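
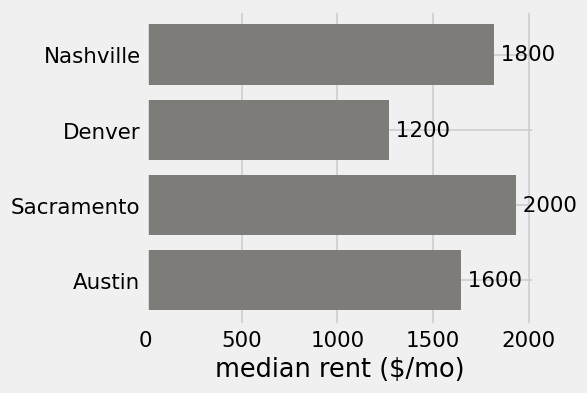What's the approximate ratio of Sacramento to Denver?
Sacramento ≈ 2000, Denver ≈ 1200; 2000/1200 ≈ 1.67.

≈ 1.67×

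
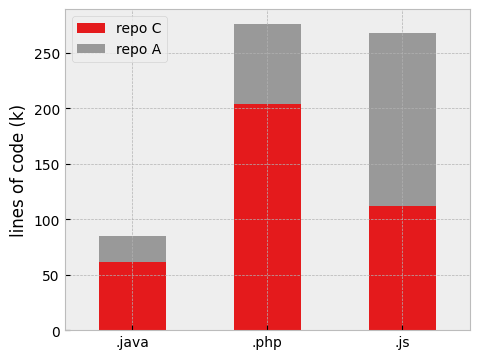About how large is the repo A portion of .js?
repo A top ≈ 275, bottom ≈ 100; segment ≈ 175.

≈ 175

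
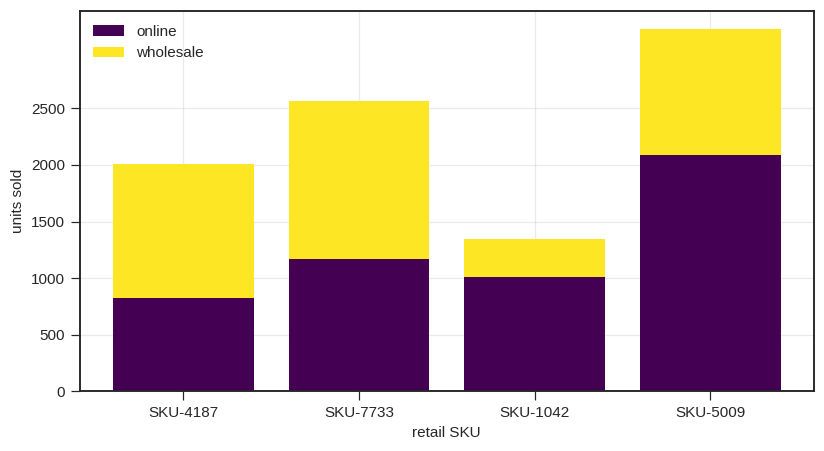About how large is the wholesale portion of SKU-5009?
≈ 1000

wholesale top ≈ 3000, bottom ≈ 2000; segment ≈ 1000.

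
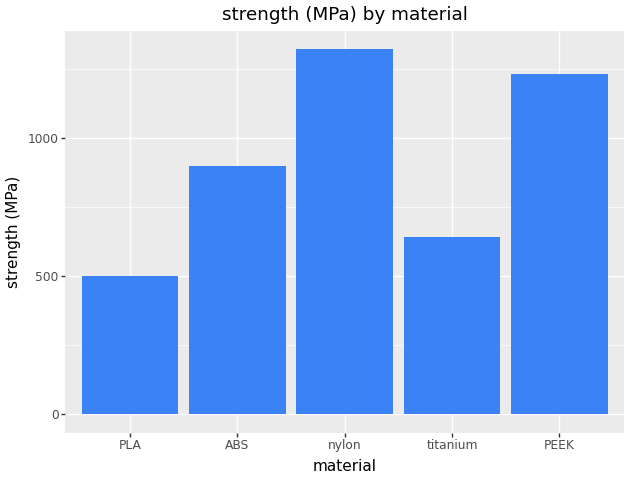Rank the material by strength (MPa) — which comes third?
Top 4: nylon ≈ 1400, PEEK ≈ 1200, ABS ≈ 800, titanium ≈ 600.

ABS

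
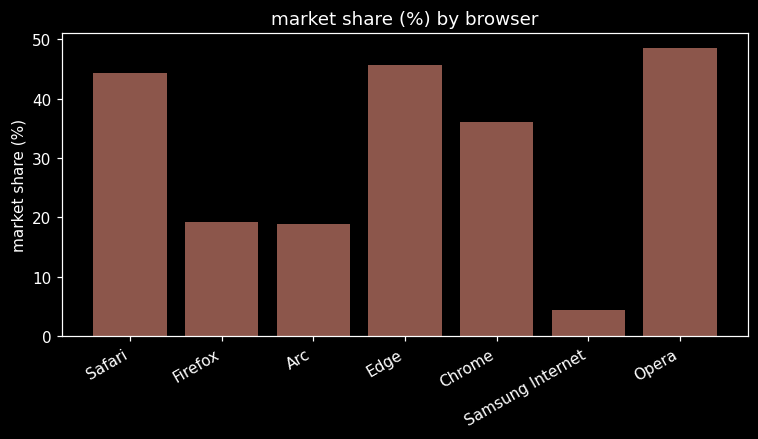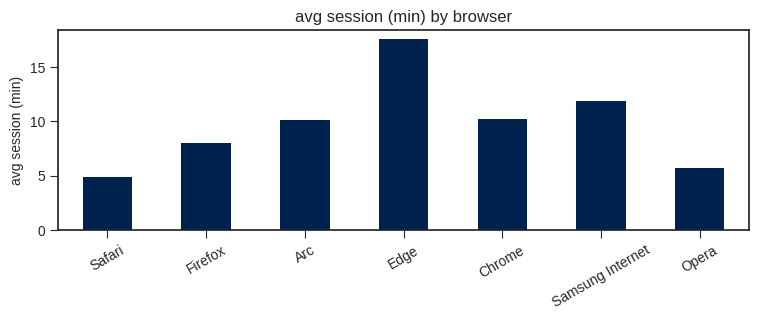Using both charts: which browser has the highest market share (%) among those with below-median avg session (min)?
Chart 2 median avg session (min) ≈ 10; below-median browsers: Safari, Firefox, Opera. Among those, Opera has the highest market share (%) (≈ 50).

Opera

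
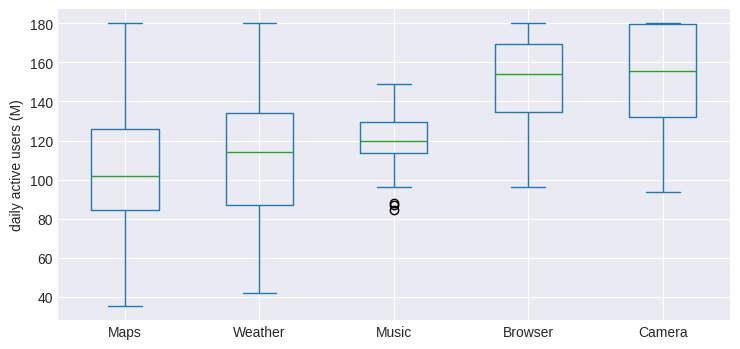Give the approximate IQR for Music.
Q3 ≈ 130, Q1 ≈ 115; IQR ≈ 15.

≈ 15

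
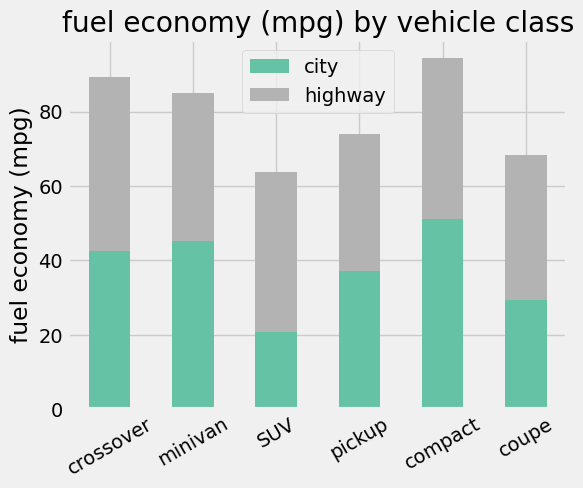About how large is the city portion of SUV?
≈ 20

city top ≈ 20, bottom ≈ 0; segment ≈ 20.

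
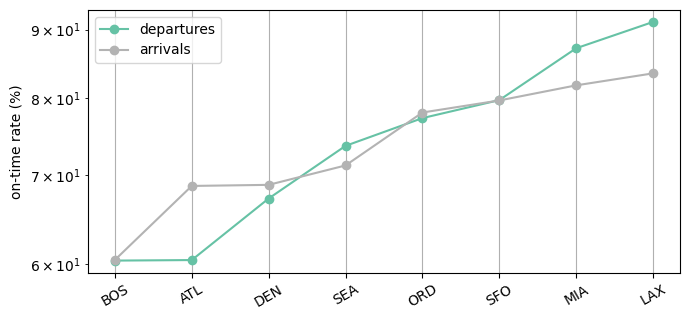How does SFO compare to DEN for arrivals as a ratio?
SFO ≈ 80, DEN ≈ 70; 80/70 ≈ 1.14.

≈ 1.14×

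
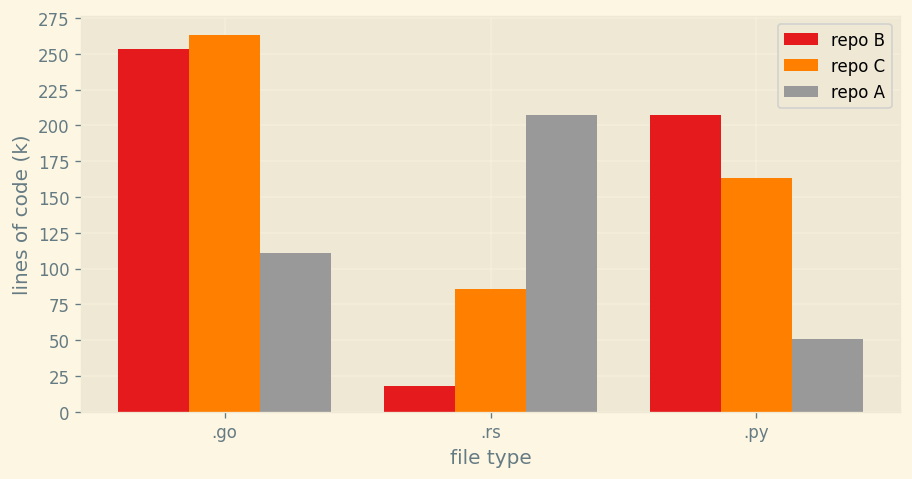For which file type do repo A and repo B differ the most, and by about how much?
.rs, ≈ 175 k

.rs: repo A ≈ 200, repo B ≈ 25 → gap ≈ 175. Next-largest (.py) is only ≈ 150.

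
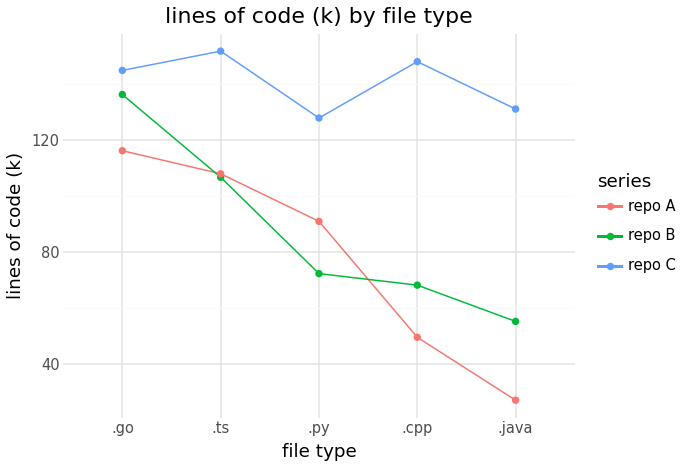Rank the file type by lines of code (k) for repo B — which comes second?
.ts

Top 3 for repo B: .go ≈ 140, .ts ≈ 100, .py ≈ 80.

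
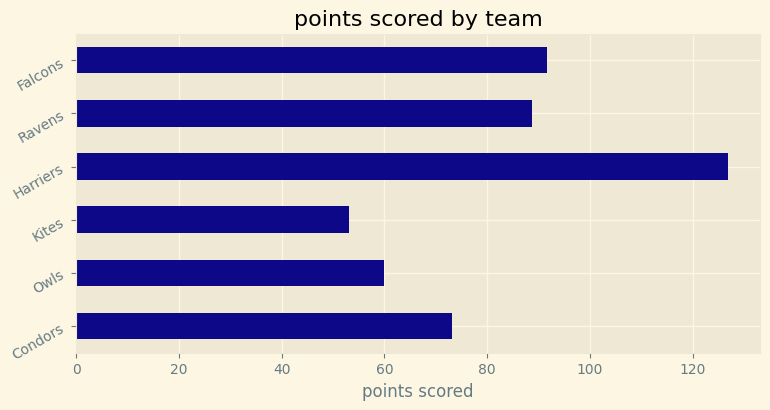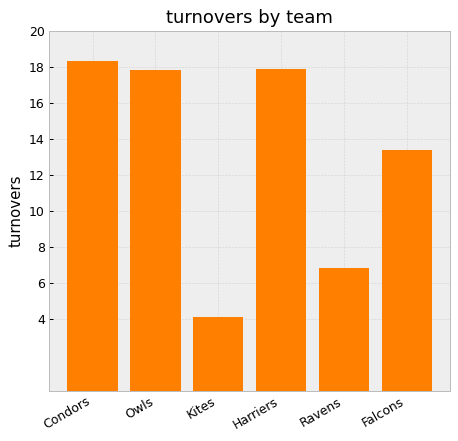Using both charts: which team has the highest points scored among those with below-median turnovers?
Chart 2 median turnovers ≈ 16; below-median teams: Kites, Ravens, Falcons. Among those, Falcons has the highest points scored (≈ 100).

Falcons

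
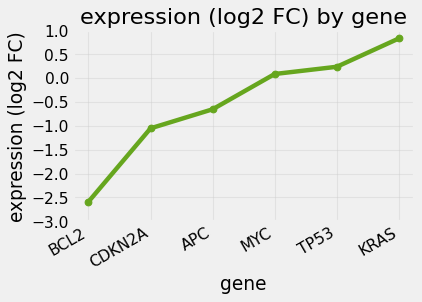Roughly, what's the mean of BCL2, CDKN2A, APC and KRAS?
(-2.5 + -1.0 + -0.5 + 1.0) / 4 ≈ -0.75.

≈ -0.75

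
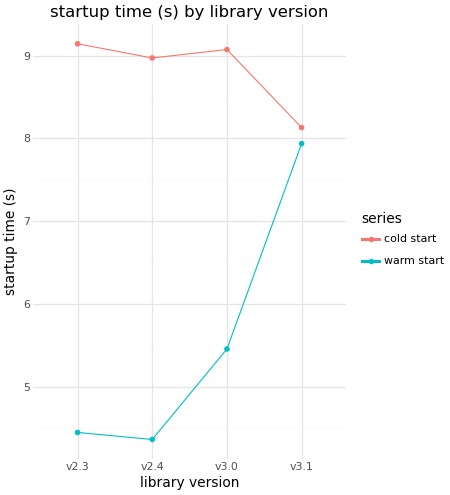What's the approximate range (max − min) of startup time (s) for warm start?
Max v3.1 ≈ 8.0, min v2.4 ≈ 4.5; range ≈ 3.5.

≈ 3.5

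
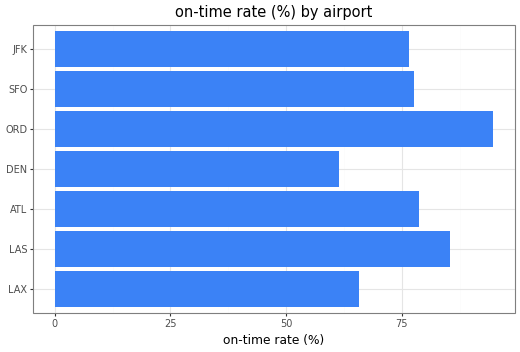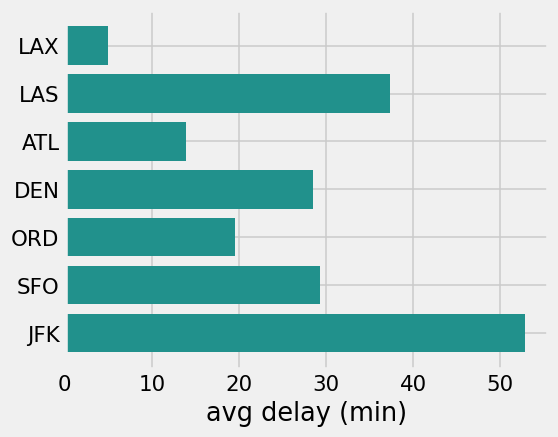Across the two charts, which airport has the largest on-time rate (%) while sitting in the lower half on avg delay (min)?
Chart 2 median avg delay (min) ≈ 30; below-median airports: LAX, ATL, ORD. Among those, ORD has the highest on-time rate (%) (≈ 90).

ORD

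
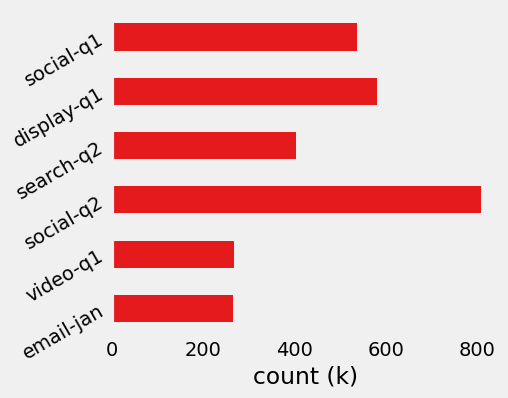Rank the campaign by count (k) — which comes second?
display-q1

Top 3: social-q2 ≈ 800, display-q1 ≈ 600, social-q1 ≈ 500.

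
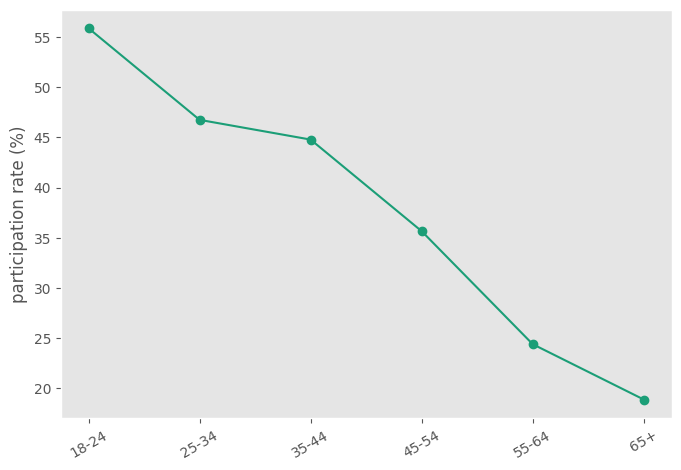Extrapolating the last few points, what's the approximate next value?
≈ 12.5

Last three: 35, 25, 20 → slope ≈ -7.5/step → next ≈ 12.5.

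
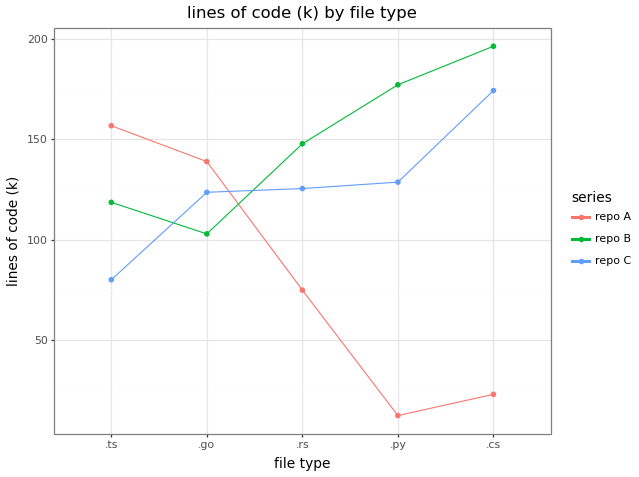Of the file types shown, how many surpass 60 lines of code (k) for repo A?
Above 60: .ts, .go, .rs.

3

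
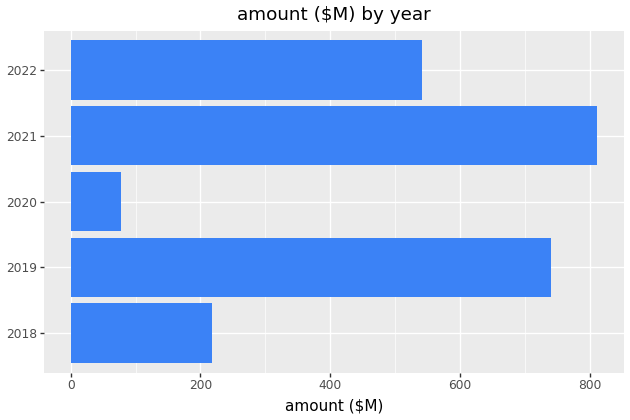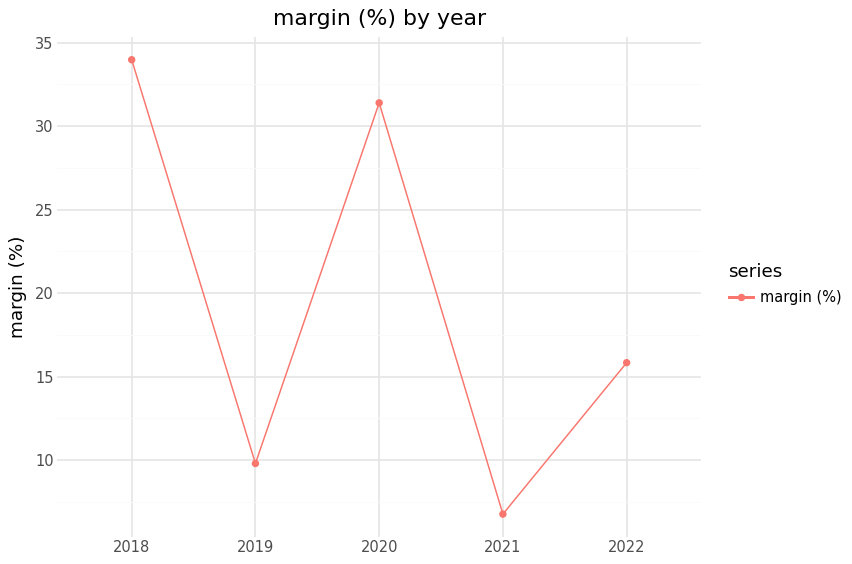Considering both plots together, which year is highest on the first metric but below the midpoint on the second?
Chart 2 median margin (%) ≈ 15; below-median years: 2019, 2021. Among those, 2021 has the highest amount ($M) (≈ 800).

2021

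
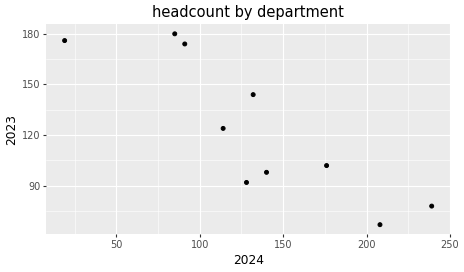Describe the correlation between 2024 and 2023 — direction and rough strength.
negative, strong

Points are negatively correlated; strong (|r| ≈ 0.9).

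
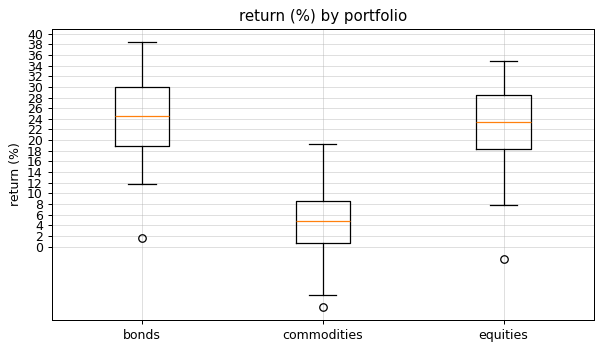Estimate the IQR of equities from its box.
≈ 10

Q3 ≈ 28, Q1 ≈ 18; IQR ≈ 10.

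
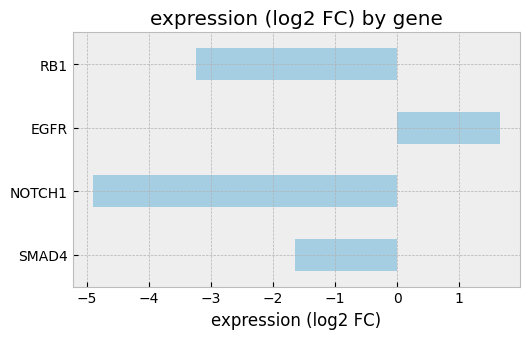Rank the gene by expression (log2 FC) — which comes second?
Top 3: EGFR ≈ 2, SMAD4 ≈ -2, RB1 ≈ -3.

SMAD4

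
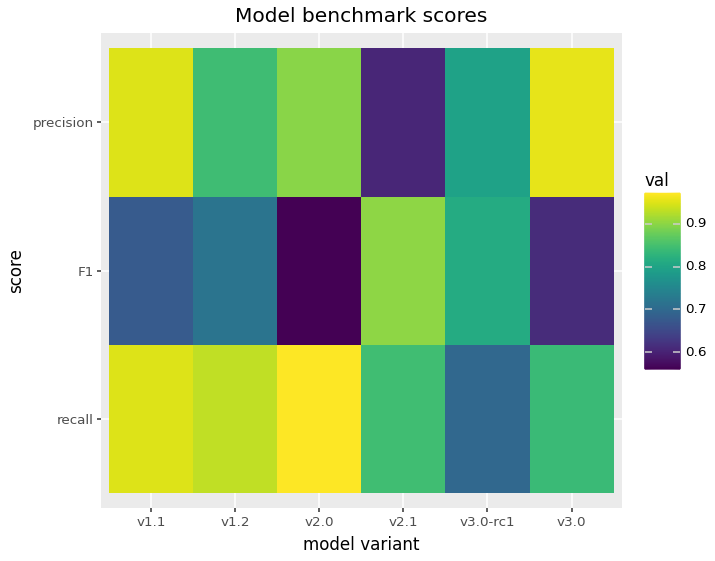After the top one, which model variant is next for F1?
Top 3 for F1: v2.1 ≈ 0.90, v3.0-rc1 ≈ 0.80, v1.2 ≈ 0.70.

v3.0-rc1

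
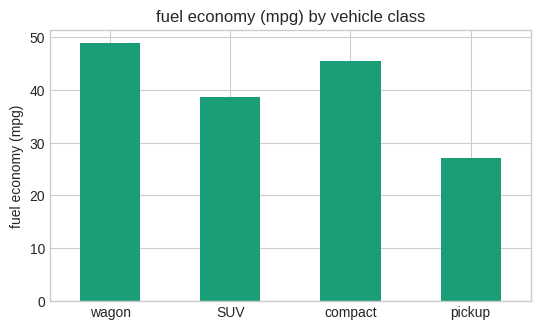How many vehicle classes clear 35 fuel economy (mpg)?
Above 35: wagon, SUV, compact.

3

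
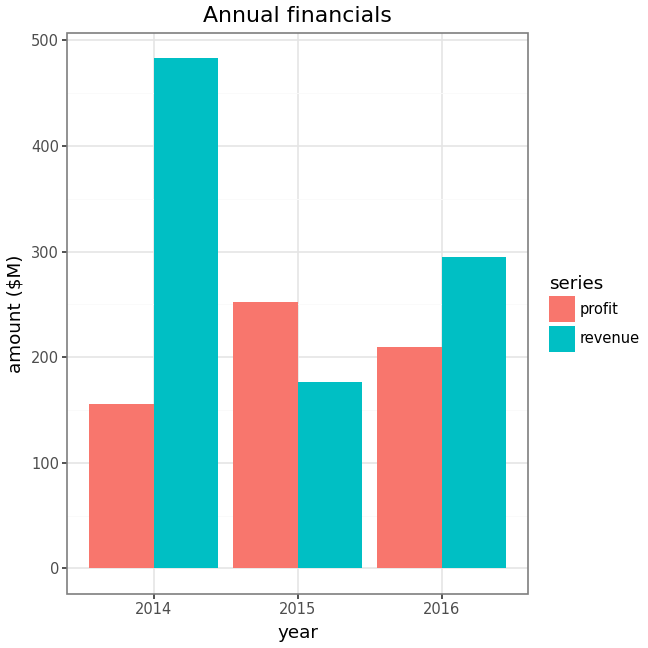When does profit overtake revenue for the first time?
2015

2014: profit ≈ 150 vs revenue ≈ 500 (not yet); 2015: profit ≈ 250 vs revenue ≈ 200 (first crossover).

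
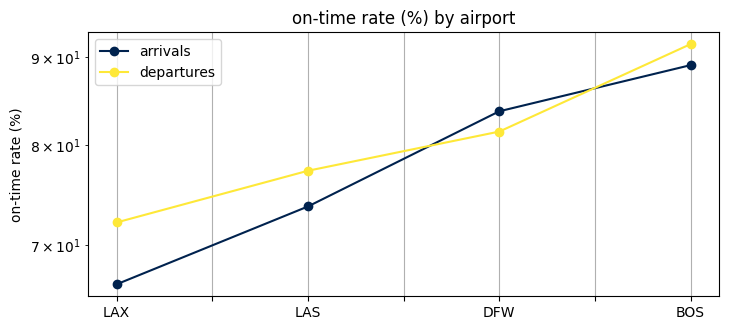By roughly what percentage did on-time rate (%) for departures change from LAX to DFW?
LAX ≈ 70, DFW ≈ 80; (80 − 70) / 70 ≈ +14.3%.

≈ +14.3%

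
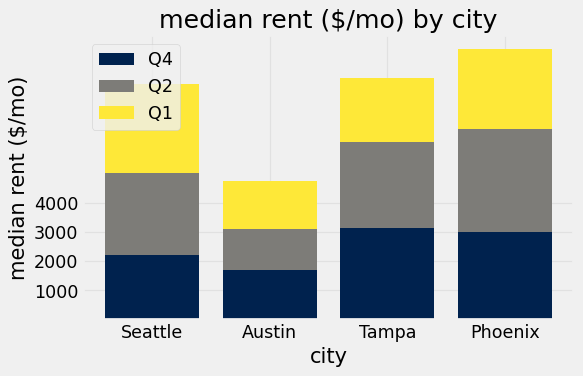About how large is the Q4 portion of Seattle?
≈ 2000

Q4 top ≈ 2000, bottom ≈ 0; segment ≈ 2000.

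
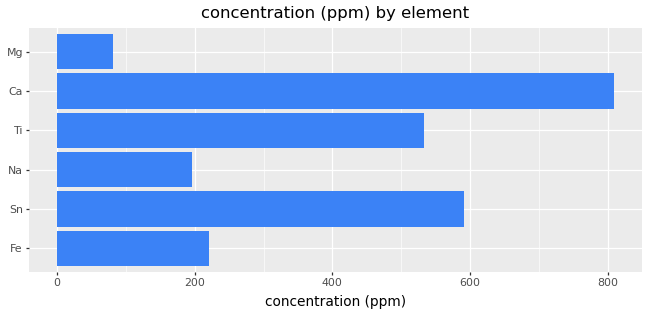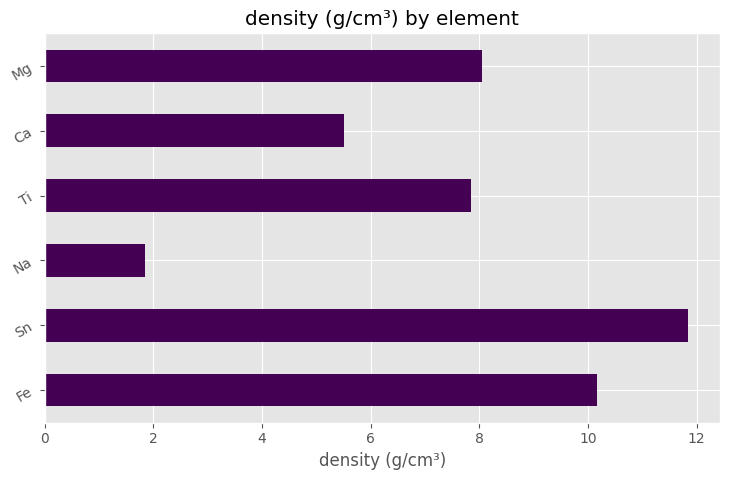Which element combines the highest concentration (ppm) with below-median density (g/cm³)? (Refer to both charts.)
Chart 2 median density (g/cm³) ≈ 8; below-median elements: Na, Ti, Ca. Among those, Ca has the highest concentration (ppm) (≈ 800).

Ca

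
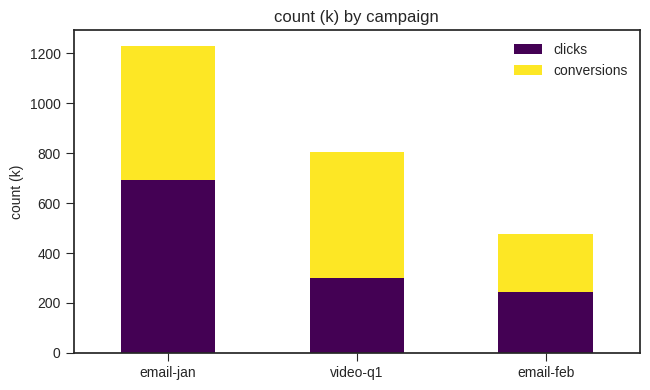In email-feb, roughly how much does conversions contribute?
≈ 200

conversions top ≈ 400, bottom ≈ 200; segment ≈ 200.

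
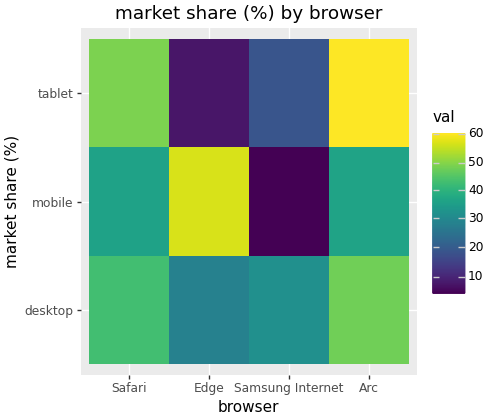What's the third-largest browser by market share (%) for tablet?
Top 4 for tablet: Arc ≈ 60, Safari ≈ 50, Samsung Internet ≈ 20, Edge ≈ 5.

Samsung Internet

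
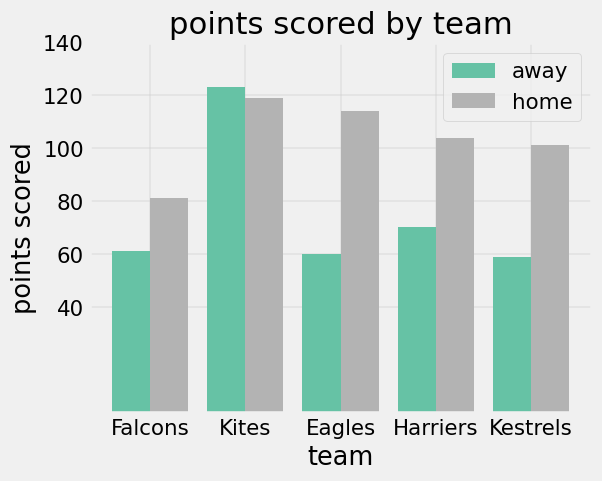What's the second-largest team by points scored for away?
Harriers

Top 3 for away: Kites ≈ 120, Harriers ≈ 80, Falcons ≈ 60.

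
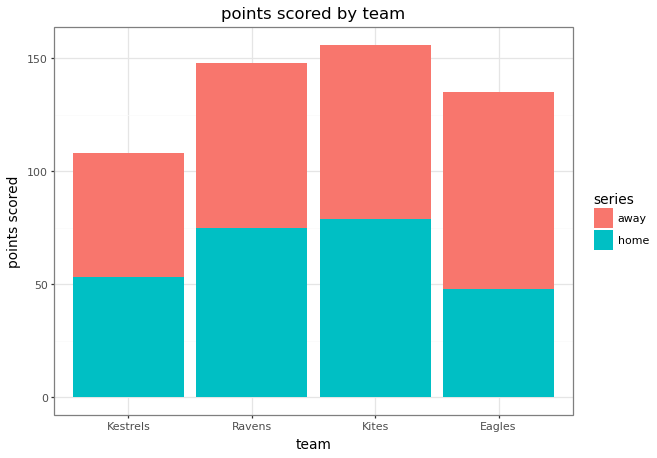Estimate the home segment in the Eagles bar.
home top ≈ 40, bottom ≈ 0; segment ≈ 40.

≈ 40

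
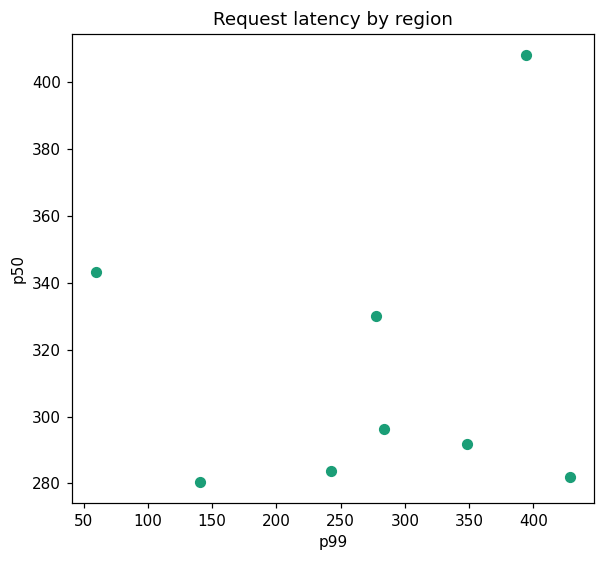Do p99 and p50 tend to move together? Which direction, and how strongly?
Points are roughly uncorrelated; weak (|r| ≈ 0.1).

no clear correlation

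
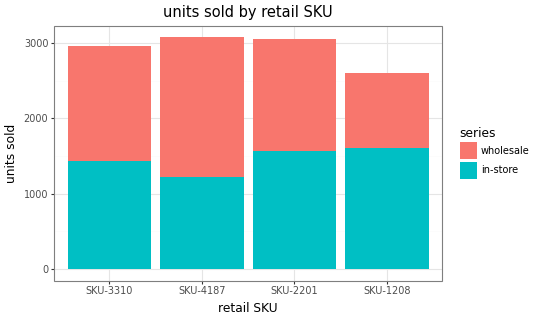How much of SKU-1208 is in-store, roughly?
in-store top ≈ 1500, bottom ≈ 0; segment ≈ 1500.

≈ 1500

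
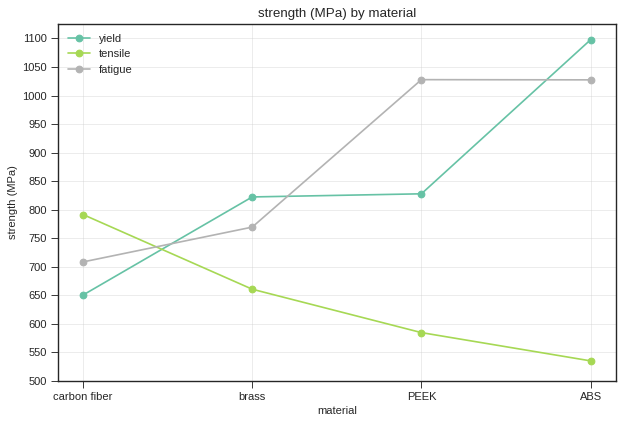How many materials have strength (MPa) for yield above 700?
Above 700: brass, PEEK, ABS.

3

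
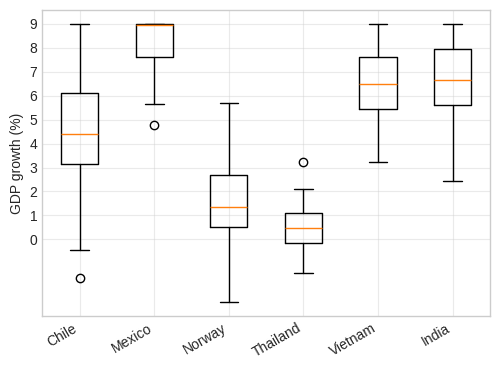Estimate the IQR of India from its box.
Q3 ≈ 8, Q1 ≈ 6; IQR ≈ 2.

≈ 2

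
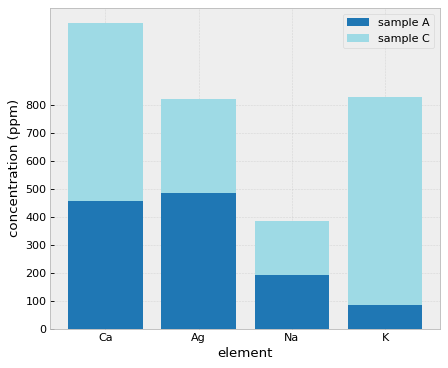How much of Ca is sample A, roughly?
≈ 500

sample A top ≈ 500, bottom ≈ 0; segment ≈ 500.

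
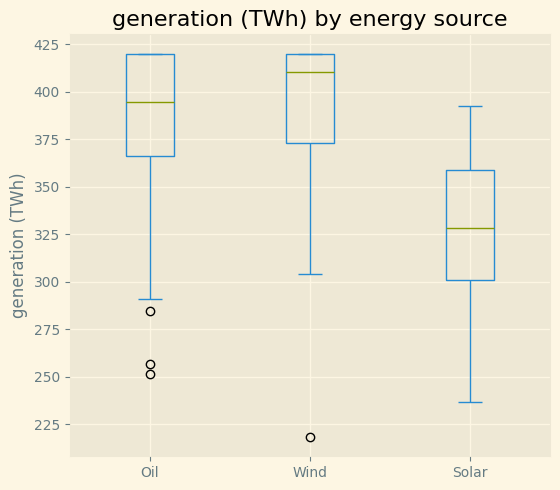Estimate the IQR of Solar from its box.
Q3 ≈ 360, Q1 ≈ 300; IQR ≈ 60.

≈ 60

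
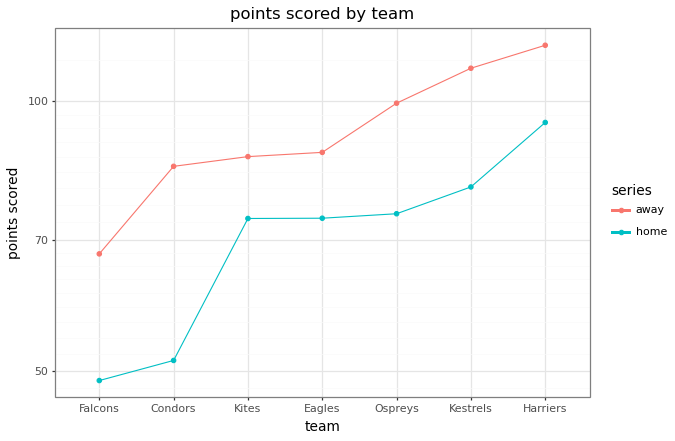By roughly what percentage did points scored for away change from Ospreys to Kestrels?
≈ +10%

Ospreys ≈ 100, Kestrels ≈ 110; (110 − 100) / 100 ≈ +10%.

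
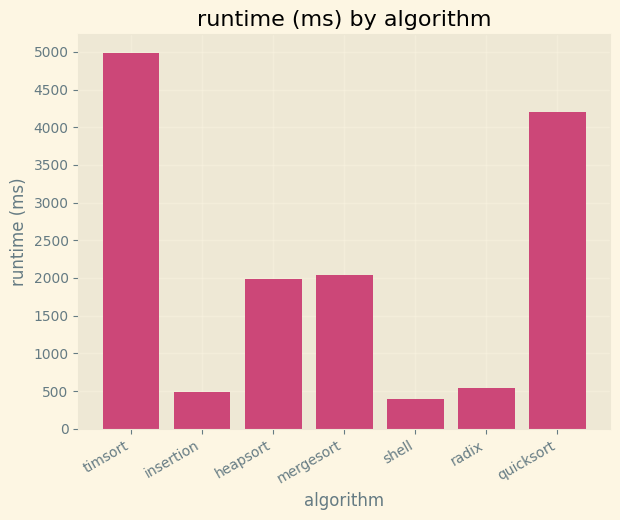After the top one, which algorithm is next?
Top 3: timsort ≈ 5000, quicksort ≈ 4000, mergesort ≈ 2000.

quicksort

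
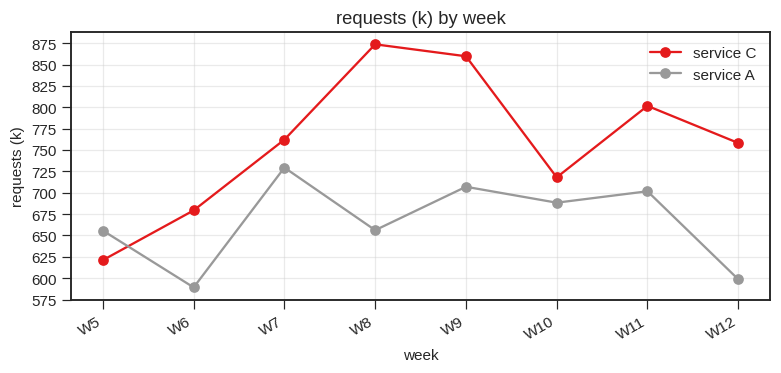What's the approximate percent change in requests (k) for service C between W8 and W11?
W8 ≈ 875, W11 ≈ 800; (800 − 875) / 875 ≈ -8.6%.

≈ -8.6%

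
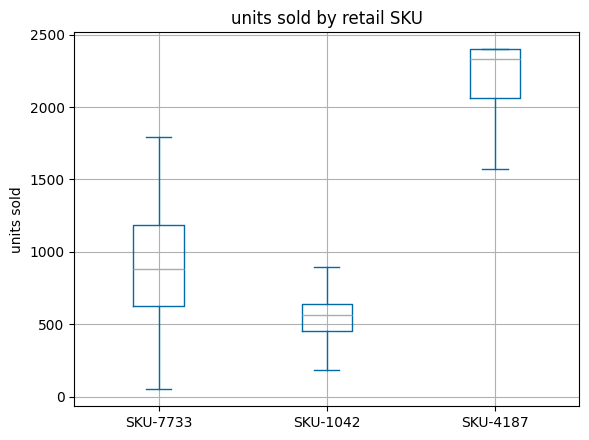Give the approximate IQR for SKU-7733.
Q3 ≈ 1200, Q1 ≈ 600; IQR ≈ 600.

≈ 600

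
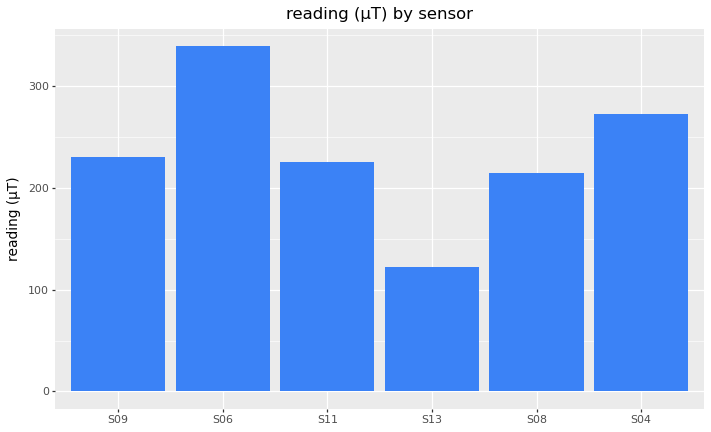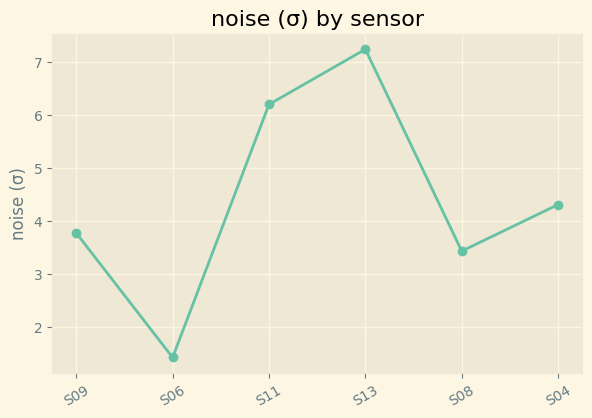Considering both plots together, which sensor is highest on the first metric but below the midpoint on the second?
Chart 2 median noise (σ) ≈ 4; below-median sensors: S09, S06, S08. Among those, S06 has the highest reading (µT) (≈ 350).

S06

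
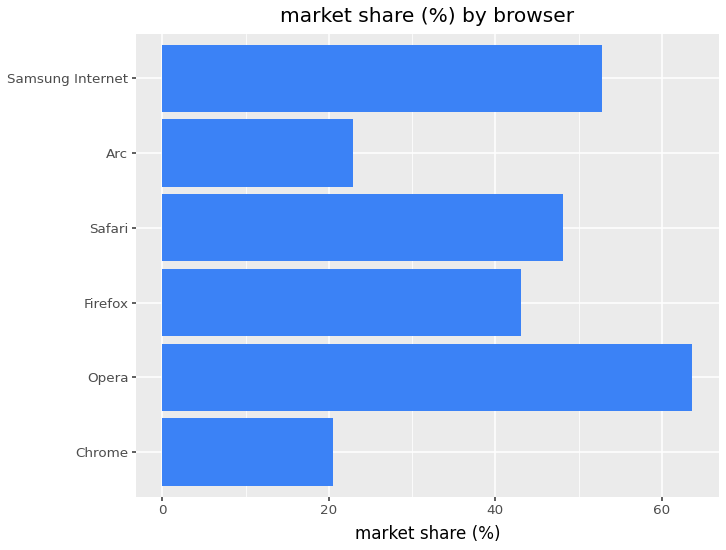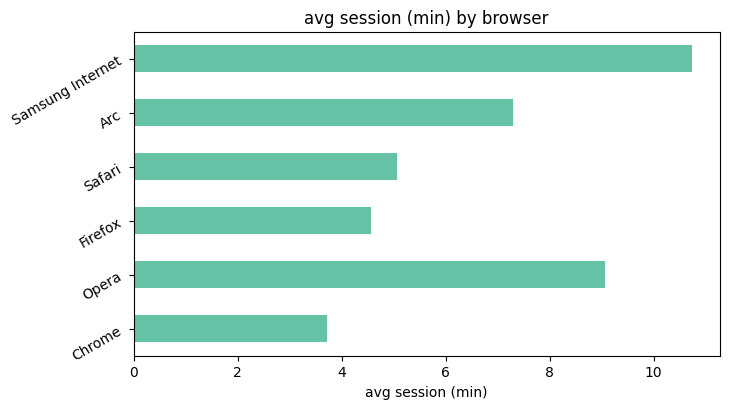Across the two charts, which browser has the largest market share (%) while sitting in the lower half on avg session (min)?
Safari

Chart 2 median avg session (min) ≈ 6; below-median browsers: Chrome, Firefox, Safari. Among those, Safari has the highest market share (%) (≈ 50).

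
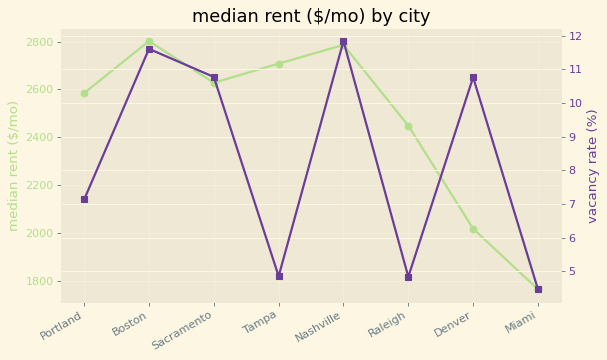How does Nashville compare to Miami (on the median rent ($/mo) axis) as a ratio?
≈ 1.56×

Nashville ≈ 2800, Miami ≈ 1800; 2800/1800 ≈ 1.56.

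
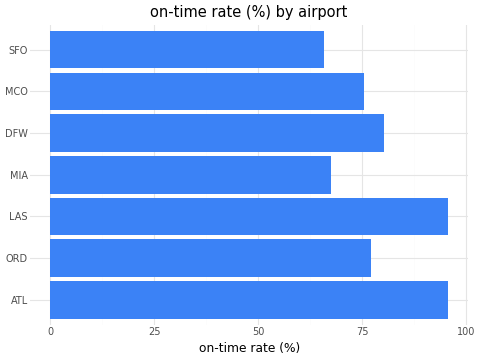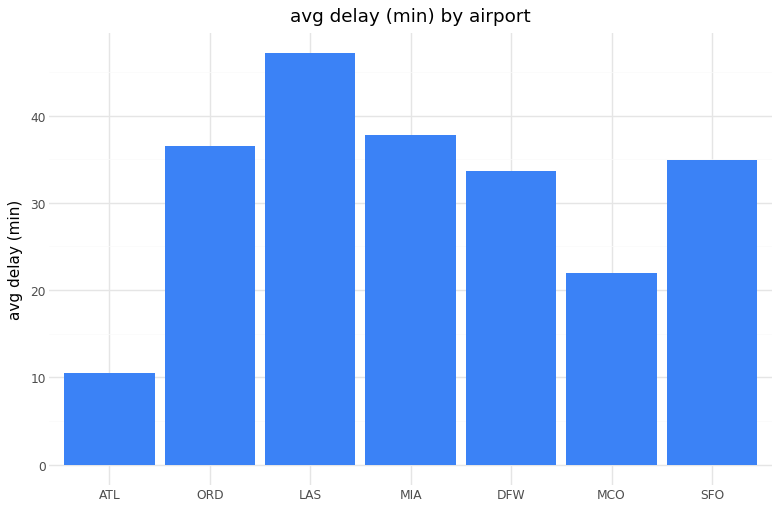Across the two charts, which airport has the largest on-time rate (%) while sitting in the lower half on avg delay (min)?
Chart 2 median avg delay (min) ≈ 35; below-median airports: ATL, DFW, MCO. Among those, ATL has the highest on-time rate (%) (≈ 100).

ATL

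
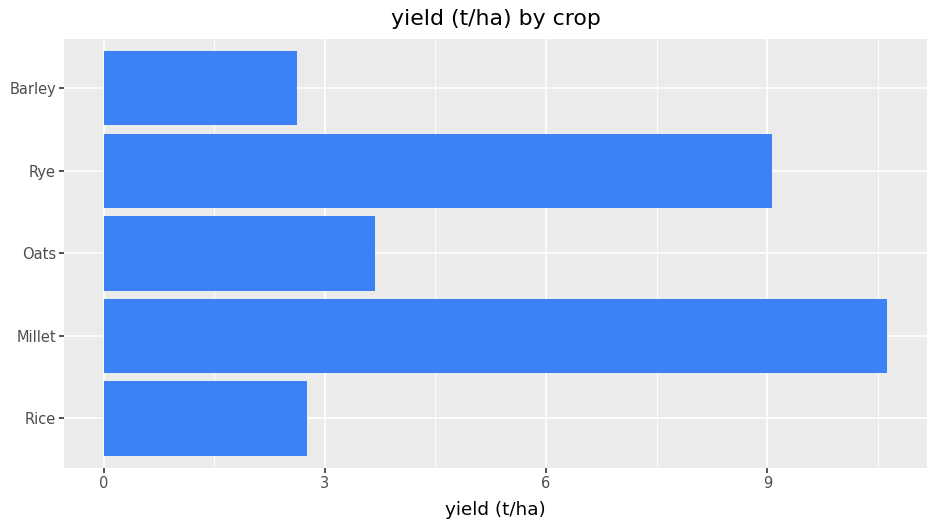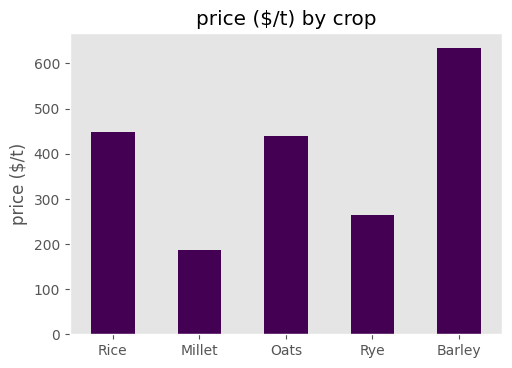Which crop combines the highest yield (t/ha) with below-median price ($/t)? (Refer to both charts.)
Chart 2 median price ($/t) ≈ 400; below-median crops: Millet, Rye. Among those, Millet has the highest yield (t/ha) (≈ 11).

Millet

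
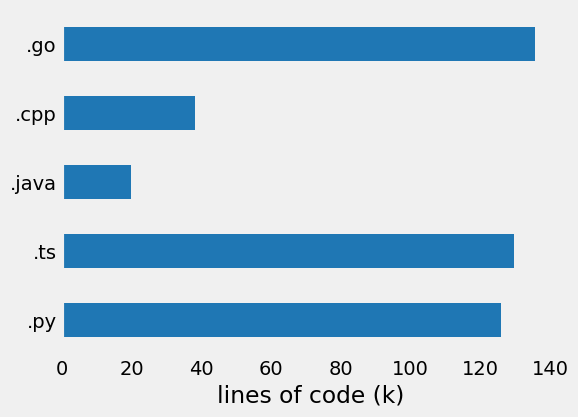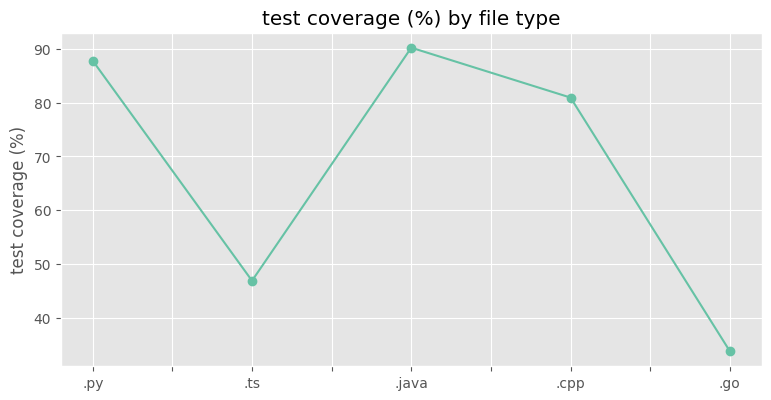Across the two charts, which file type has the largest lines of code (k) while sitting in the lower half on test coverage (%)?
Chart 2 median test coverage (%) ≈ 80; below-median file types: .ts, .go. Among those, .go has the highest lines of code (k) (≈ 140).

.go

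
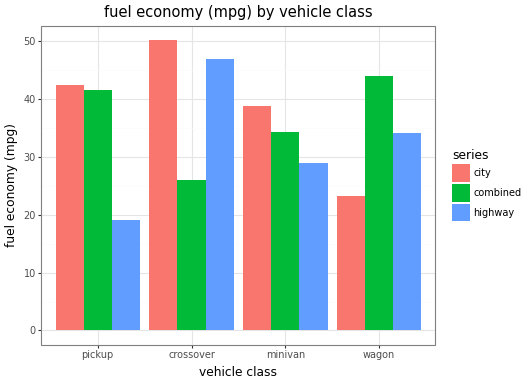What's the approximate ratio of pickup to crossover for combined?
≈ 1.6×

pickup ≈ 40, crossover ≈ 25; 40/25 ≈ 1.6.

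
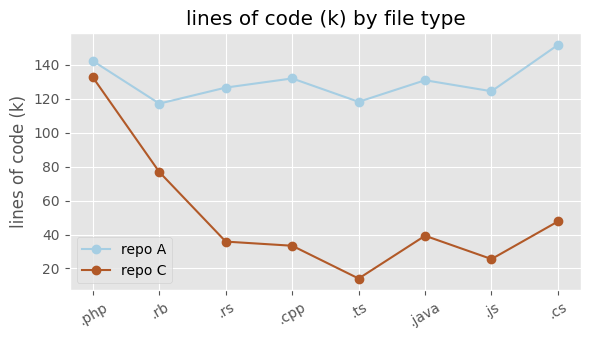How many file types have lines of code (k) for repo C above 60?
Above 60: .php, .rb.

2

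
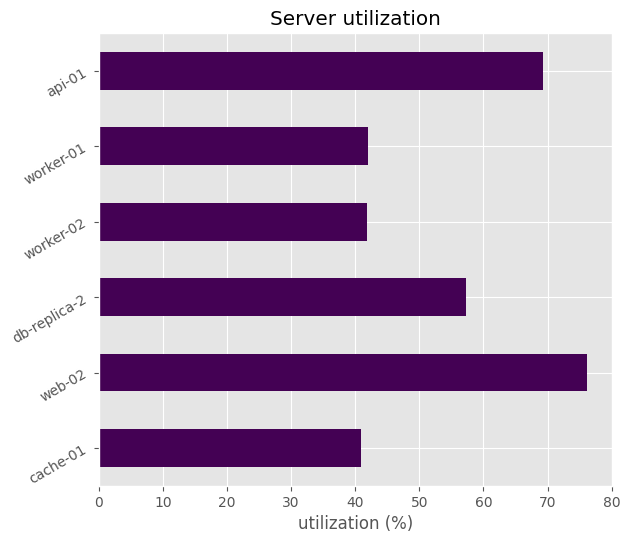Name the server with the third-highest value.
db-replica-2

Top 4: web-02 ≈ 80, api-01 ≈ 70, db-replica-2 ≈ 60, worker-01 ≈ 40.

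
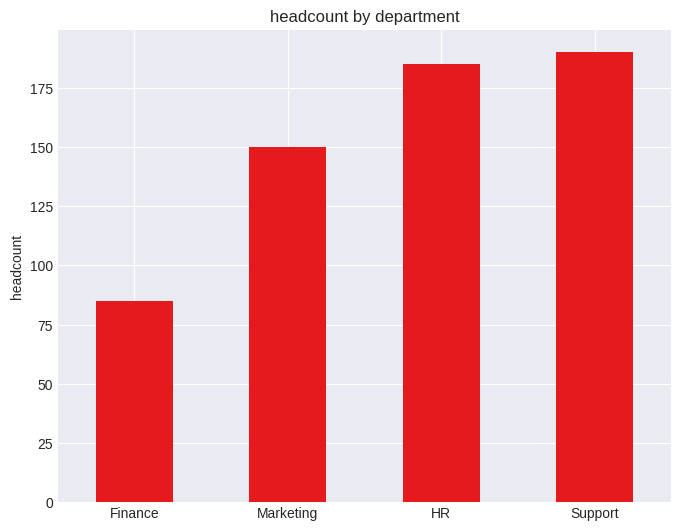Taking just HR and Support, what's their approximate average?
≈ 190

(180 + 200) / 2 ≈ 190.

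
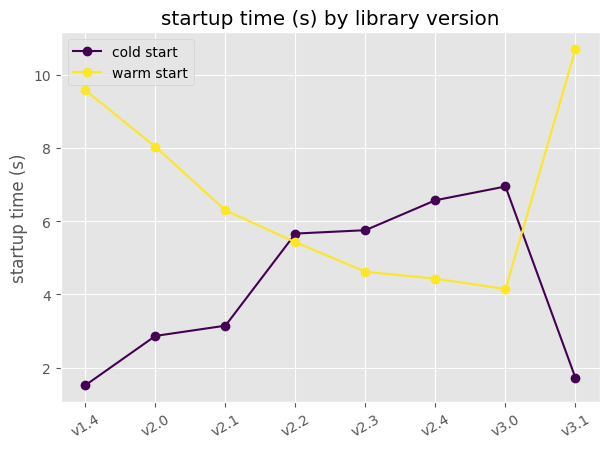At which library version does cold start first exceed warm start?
v2.2

v2.1: cold start ≈ 3 vs warm start ≈ 6 (not yet); v2.2: cold start ≈ 6 vs warm start ≈ 5 (first crossover).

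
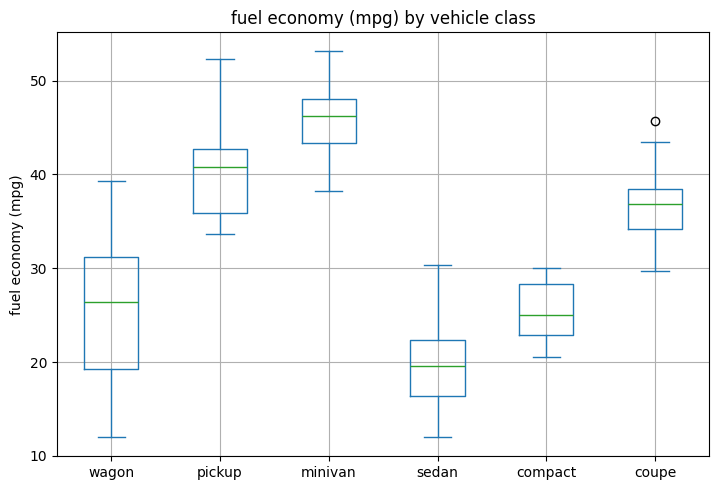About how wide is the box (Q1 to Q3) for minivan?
Q3 ≈ 50, Q1 ≈ 45; IQR ≈ 5.

≈ 5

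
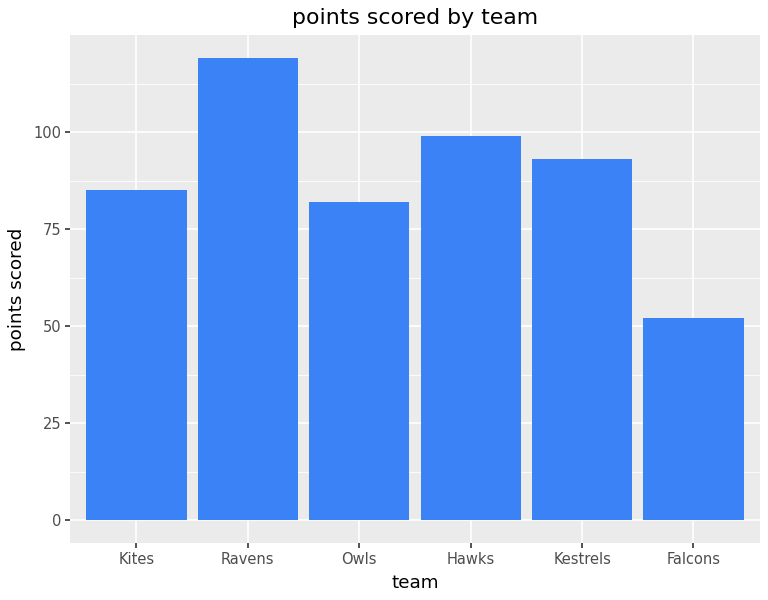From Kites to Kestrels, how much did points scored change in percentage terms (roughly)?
Kites ≈ 80, Kestrels ≈ 90; (90 − 80) / 80 ≈ +12.5%.

≈ +12.5%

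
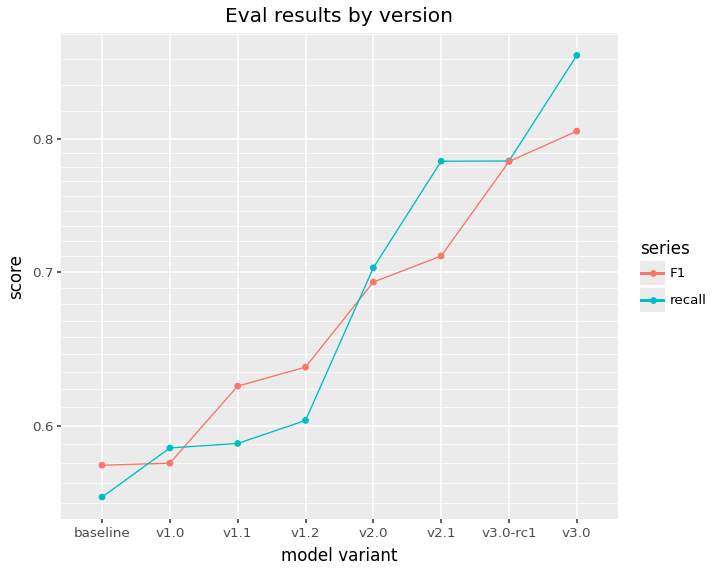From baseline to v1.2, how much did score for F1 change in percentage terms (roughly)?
≈ +8.3%

baseline ≈ 0.60, v1.2 ≈ 0.65; (0.65 − 0.60) / 0.60 ≈ +8.3%.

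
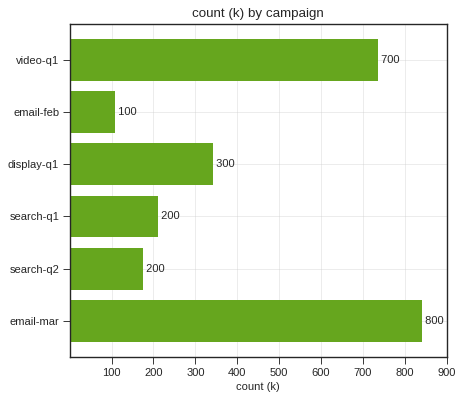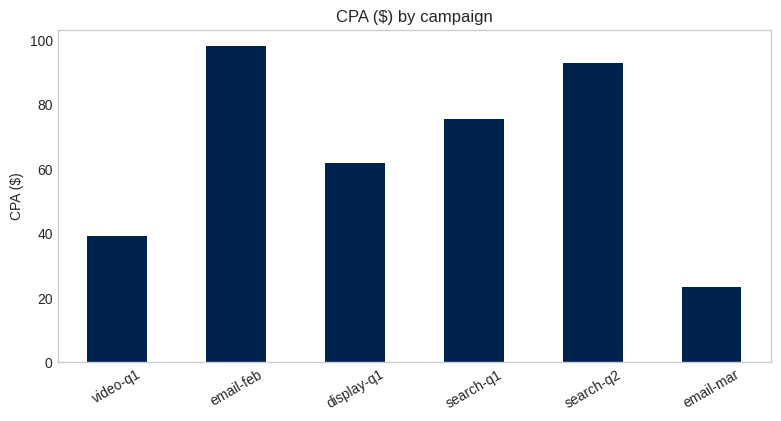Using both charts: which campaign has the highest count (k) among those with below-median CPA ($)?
Chart 2 median CPA ($) ≈ 70; below-median campaigns: video-q1, display-q1, email-mar. Among those, email-mar has the highest count (k) (≈ 800).

email-mar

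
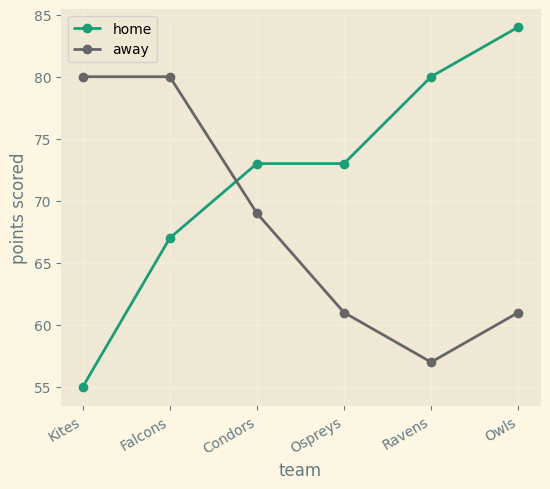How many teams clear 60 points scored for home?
5

Above 60: Falcons, Condors, Ospreys, Ravens, Owls.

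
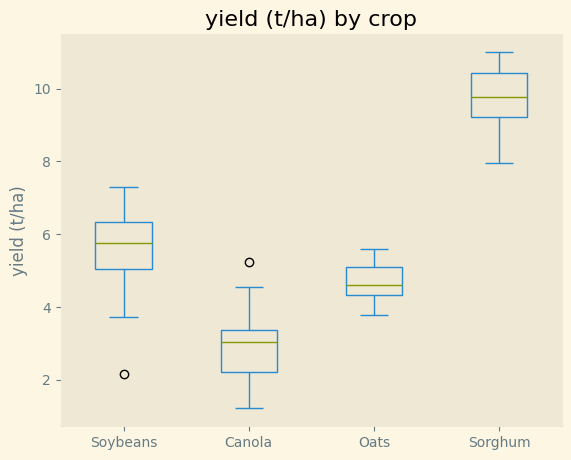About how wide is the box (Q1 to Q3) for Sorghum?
Q3 ≈ 10, Q1 ≈ 9; IQR ≈ 1.

≈ 1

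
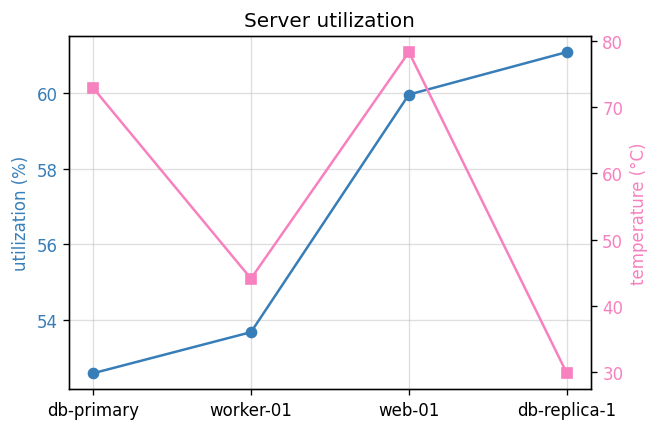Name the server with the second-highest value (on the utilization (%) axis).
Top 3 (on the utilization (%) axis): db-replica-1 ≈ 61, web-01 ≈ 60, worker-01 ≈ 54.

web-01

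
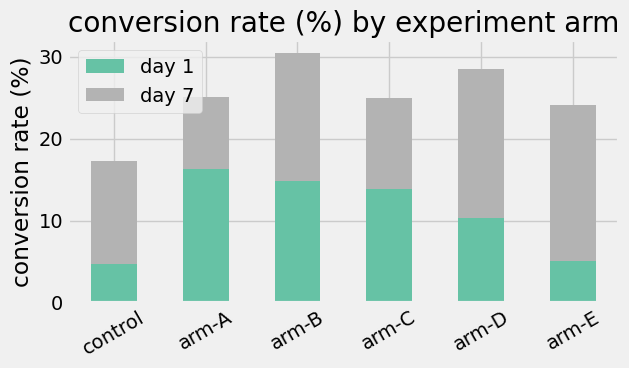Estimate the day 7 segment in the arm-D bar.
≈ 20

day 7 top ≈ 30, bottom ≈ 10; segment ≈ 20.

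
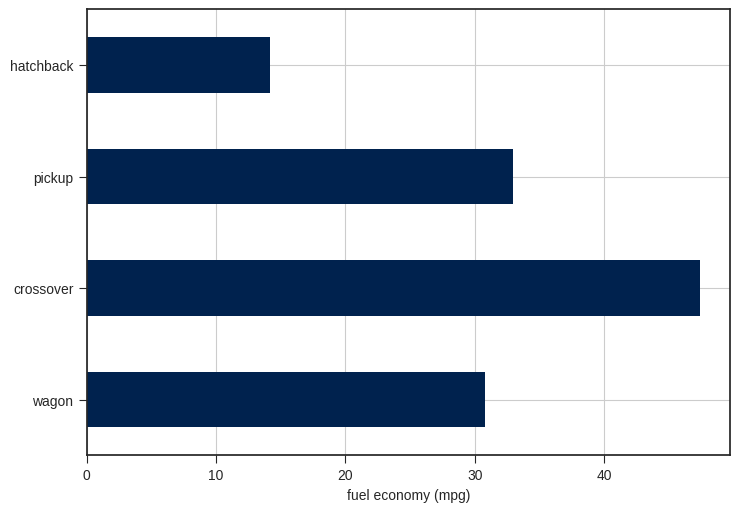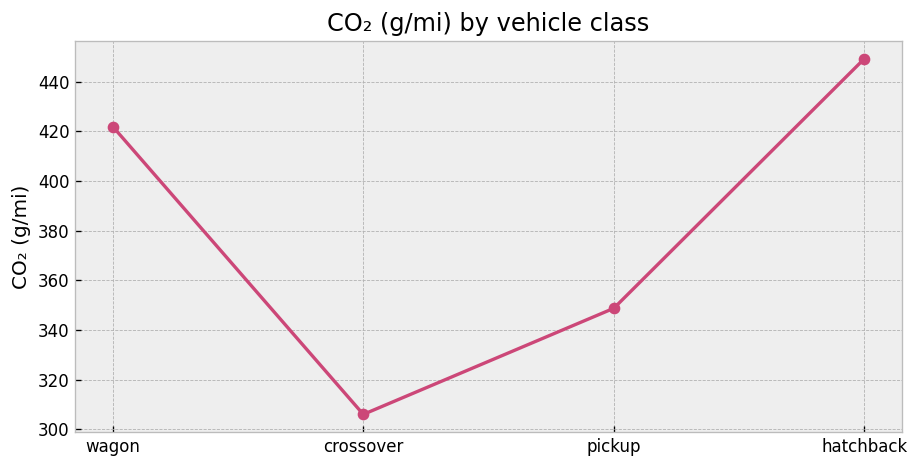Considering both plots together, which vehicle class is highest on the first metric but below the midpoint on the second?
crossover

Chart 2 median CO₂ (g/mi) ≈ 400; below-median vehicle classes: crossover, pickup. Among those, crossover has the highest fuel economy (mpg) (≈ 45).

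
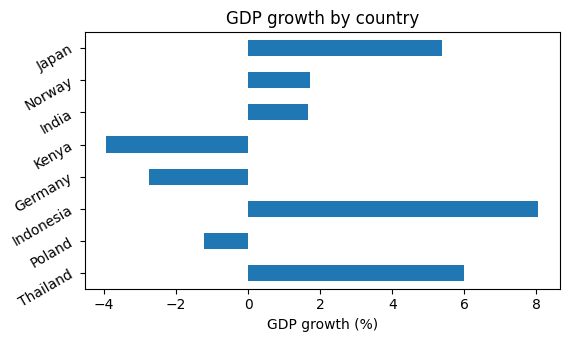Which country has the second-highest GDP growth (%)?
Top 3: Indonesia ≈ 8, Thailand ≈ 6, Japan ≈ 5.

Thailand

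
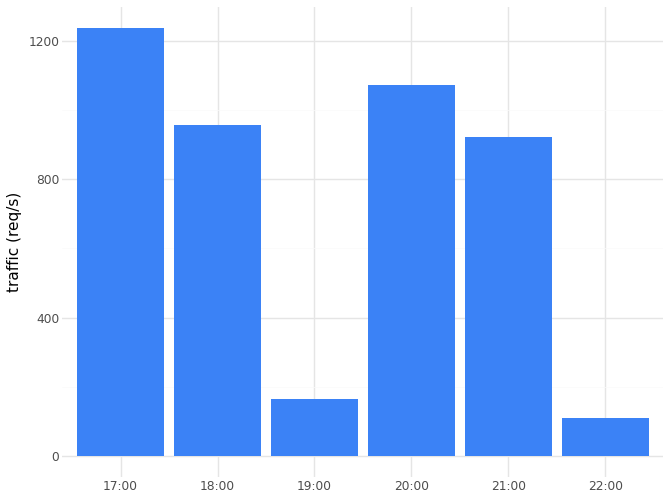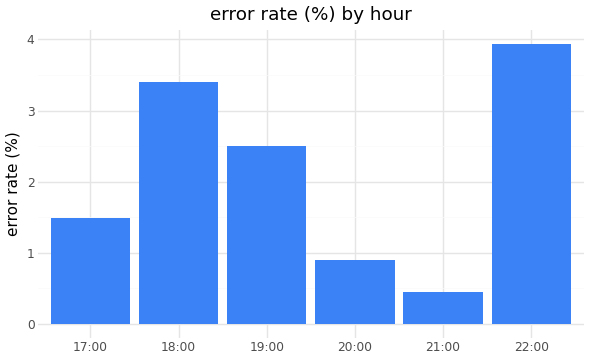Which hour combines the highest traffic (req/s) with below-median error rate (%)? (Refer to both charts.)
Chart 2 median error rate (%) ≈ 2; below-median hours: 17:00, 20:00, 21:00. Among those, 17:00 has the highest traffic (req/s) (≈ 1200).

17:00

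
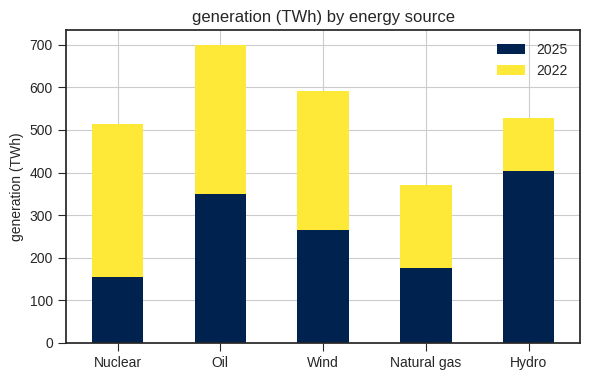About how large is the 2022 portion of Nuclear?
≈ 300

2022 top ≈ 500, bottom ≈ 200; segment ≈ 300.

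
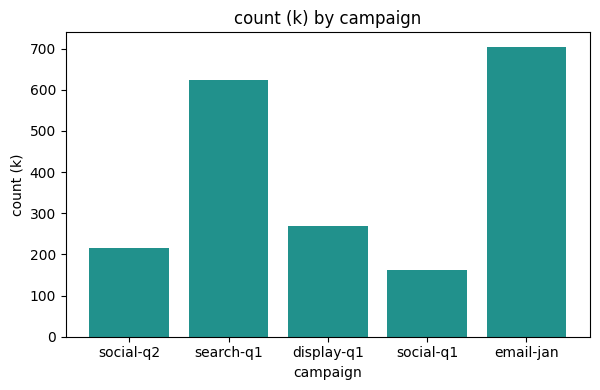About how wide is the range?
≈ 500

Max email-jan ≈ 700, min social-q1 ≈ 200; range ≈ 500.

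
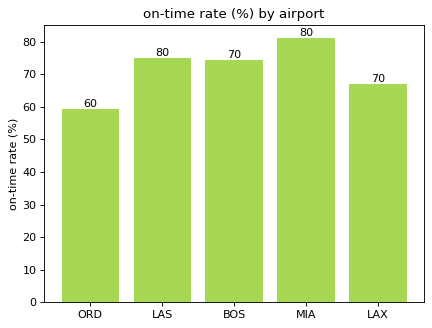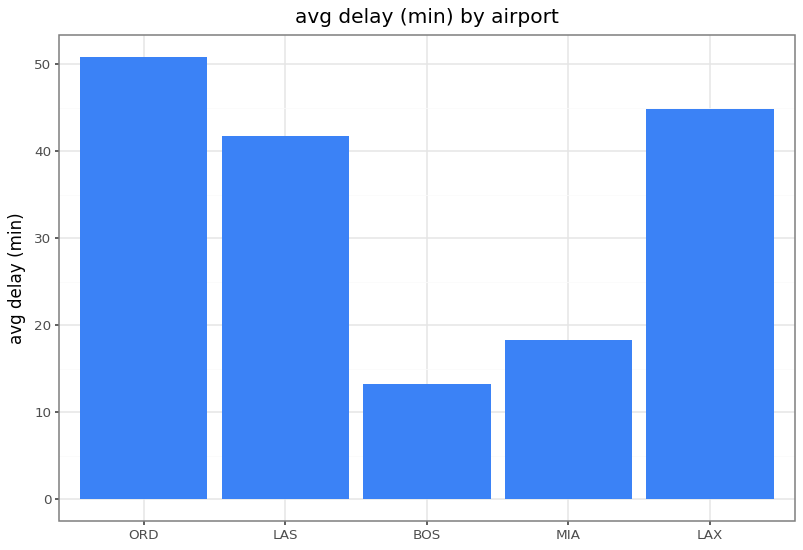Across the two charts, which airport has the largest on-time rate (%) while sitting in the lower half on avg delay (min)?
Chart 2 median avg delay (min) ≈ 40; below-median airports: BOS, MIA. Among those, MIA has the highest on-time rate (%) (≈ 80).

MIA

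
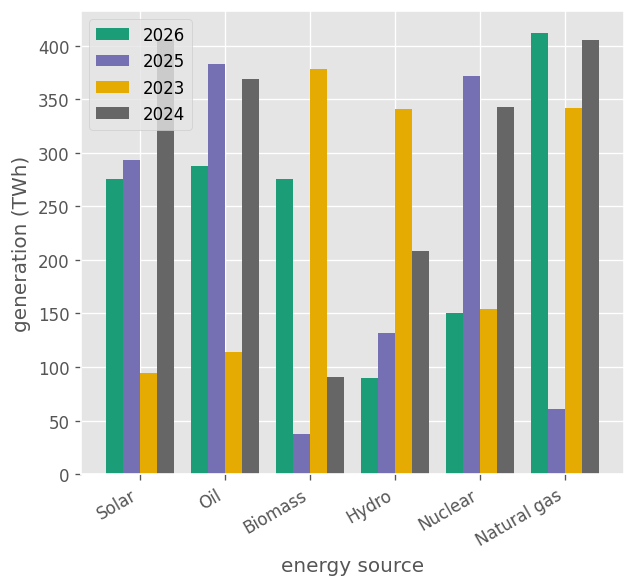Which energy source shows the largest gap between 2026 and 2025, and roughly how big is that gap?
Natural gas: 2026 ≈ 400, 2025 ≈ 50 → gap ≈ 350. Next-largest (Biomass) is only ≈ 250.

Natural gas, ≈ 350 TWh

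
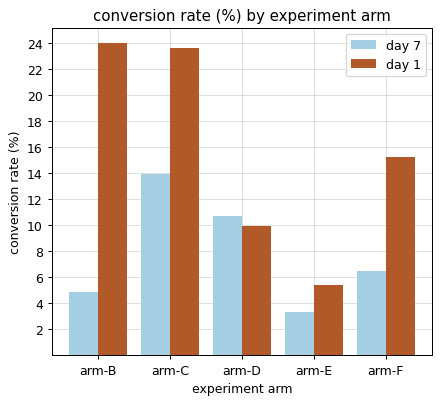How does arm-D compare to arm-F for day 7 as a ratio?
arm-D ≈ 10, arm-F ≈ 6; 10/6 ≈ 1.67.

≈ 1.67×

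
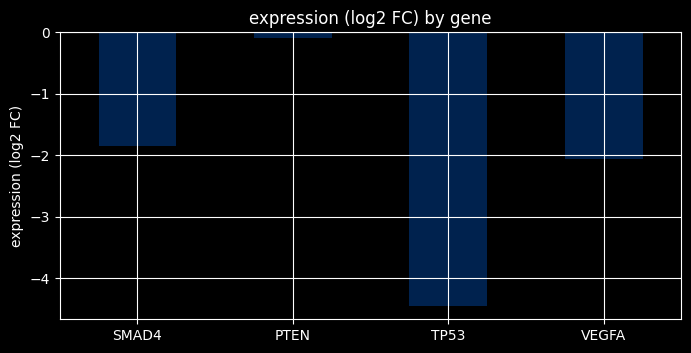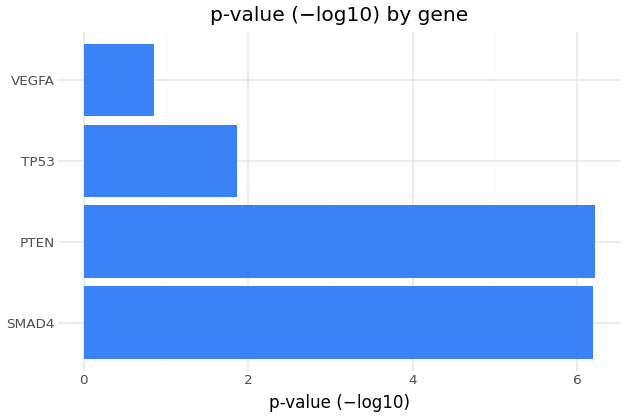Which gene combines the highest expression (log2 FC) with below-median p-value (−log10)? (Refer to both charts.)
Chart 2 median p-value (−log10) ≈ 4; below-median genes: TP53, VEGFA. Among those, VEGFA has the highest expression (log2 FC) (≈ -2).

VEGFA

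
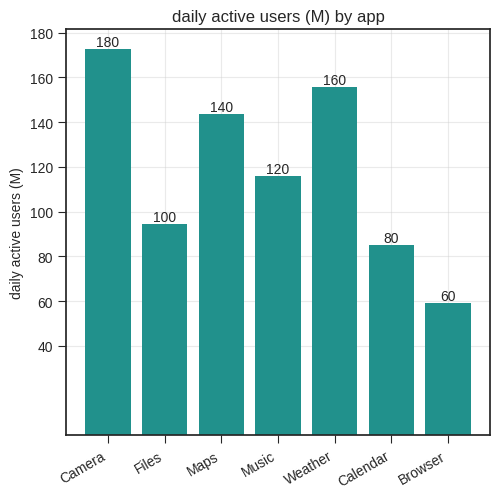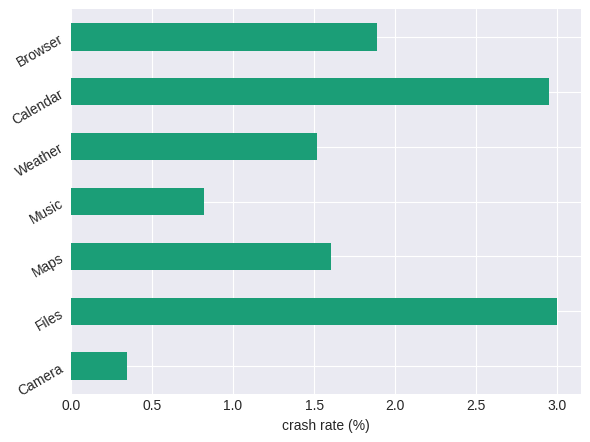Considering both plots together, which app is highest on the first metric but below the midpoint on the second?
Chart 2 median crash rate (%) ≈ 1.5; below-median apps: Camera, Music, Weather. Among those, Camera has the highest daily active users (M) (≈ 180).

Camera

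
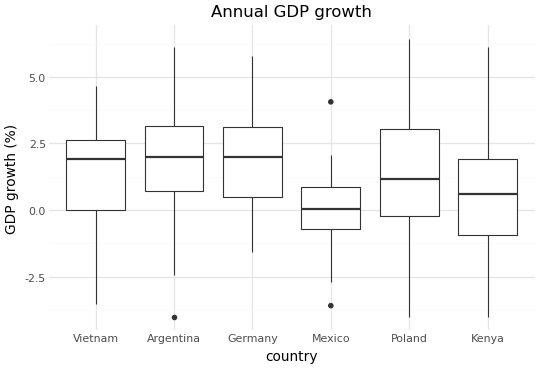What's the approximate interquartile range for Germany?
Q3 ≈ 3.2, Q1 ≈ 0.4; IQR ≈ 2.8.

≈ 2.8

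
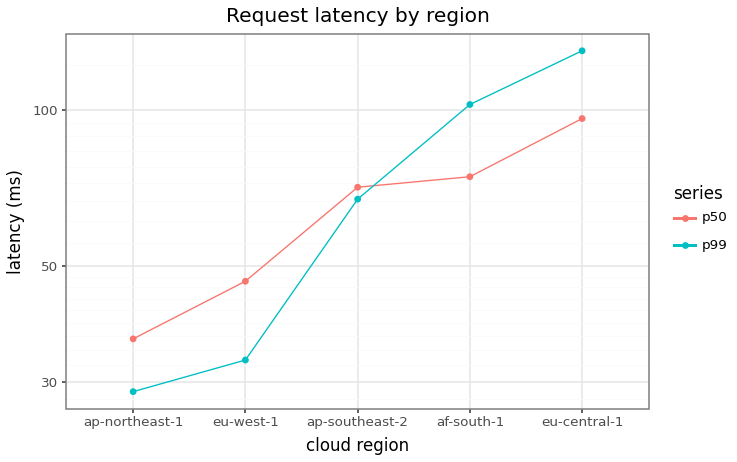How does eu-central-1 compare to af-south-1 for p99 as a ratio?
≈ 1.3×

eu-central-1 ≈ 130, af-south-1 ≈ 100; 130/100 ≈ 1.3.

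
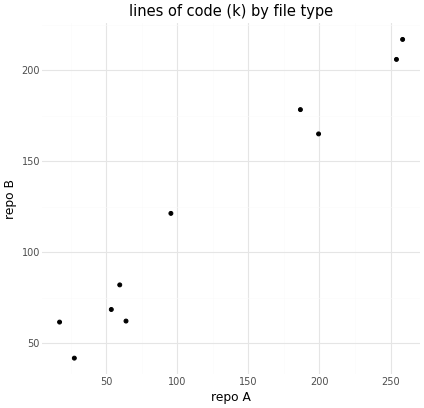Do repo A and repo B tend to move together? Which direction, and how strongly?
positive, strong

Points are positively correlated; strong (|r| ≈ 1.0).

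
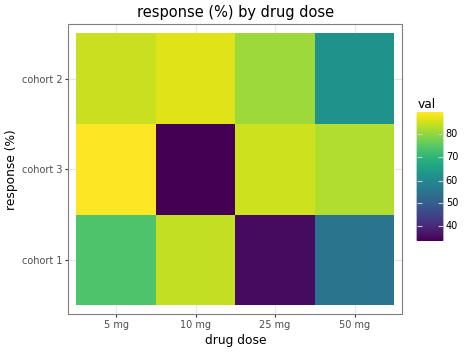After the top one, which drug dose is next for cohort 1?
Top 3 for cohort 1: 10 mg ≈ 85, 5 mg ≈ 75, 50 mg ≈ 55.

5 mg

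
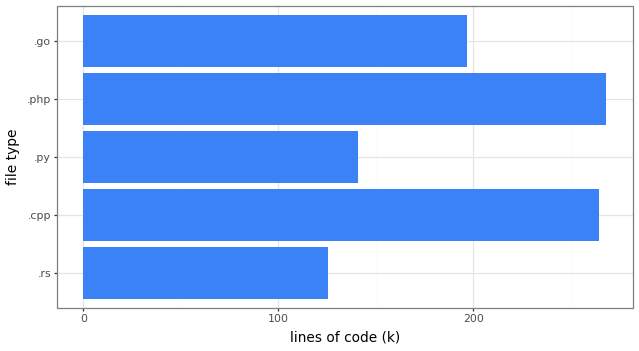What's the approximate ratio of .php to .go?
.php ≈ 275, .go ≈ 200; 275/200 ≈ 1.38.

≈ 1.38×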